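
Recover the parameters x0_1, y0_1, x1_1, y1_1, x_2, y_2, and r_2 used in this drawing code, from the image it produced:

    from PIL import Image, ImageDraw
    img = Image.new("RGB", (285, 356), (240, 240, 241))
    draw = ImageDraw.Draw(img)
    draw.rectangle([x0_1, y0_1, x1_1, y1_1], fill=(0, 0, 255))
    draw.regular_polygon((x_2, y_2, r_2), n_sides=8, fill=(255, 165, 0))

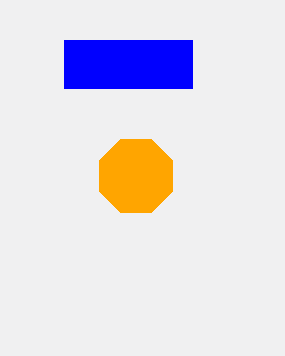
x0_1 = 64; y0_1 = 40; x1_1 = 192; y1_1 = 88; x_2 = 136; y_2 = 176; r_2 = 40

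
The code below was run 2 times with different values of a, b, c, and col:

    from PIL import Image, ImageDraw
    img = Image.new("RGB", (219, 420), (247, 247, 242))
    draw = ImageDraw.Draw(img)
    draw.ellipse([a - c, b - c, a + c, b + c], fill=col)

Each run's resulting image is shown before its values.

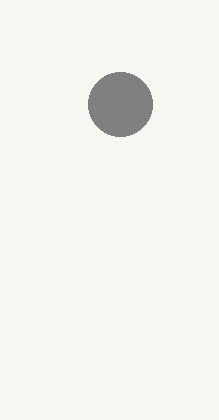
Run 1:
a = 120; b = 104; c = 32; col = 'gray'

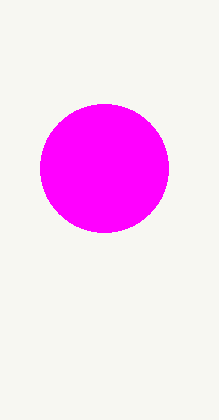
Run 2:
a = 104; b = 168; c = 64; col = 'magenta'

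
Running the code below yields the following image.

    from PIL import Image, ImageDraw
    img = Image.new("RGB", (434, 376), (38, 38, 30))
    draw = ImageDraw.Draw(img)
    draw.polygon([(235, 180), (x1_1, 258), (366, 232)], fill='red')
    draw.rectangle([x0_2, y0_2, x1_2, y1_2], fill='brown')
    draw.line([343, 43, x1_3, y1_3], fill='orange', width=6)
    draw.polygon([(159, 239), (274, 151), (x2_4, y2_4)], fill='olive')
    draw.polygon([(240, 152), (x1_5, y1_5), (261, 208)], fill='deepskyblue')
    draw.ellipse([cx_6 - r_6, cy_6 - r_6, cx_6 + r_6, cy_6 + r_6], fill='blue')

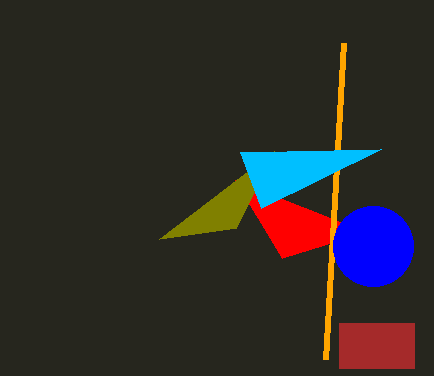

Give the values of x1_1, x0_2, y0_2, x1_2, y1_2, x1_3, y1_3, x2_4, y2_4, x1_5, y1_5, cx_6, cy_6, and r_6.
x1_1 = 282
x0_2 = 339
y0_2 = 323
x1_2 = 414
y1_2 = 368
x1_3 = 325
y1_3 = 359
x2_4 = 236
y2_4 = 228
x1_5 = 381
y1_5 = 149
cx_6 = 373
cy_6 = 246
r_6 = 40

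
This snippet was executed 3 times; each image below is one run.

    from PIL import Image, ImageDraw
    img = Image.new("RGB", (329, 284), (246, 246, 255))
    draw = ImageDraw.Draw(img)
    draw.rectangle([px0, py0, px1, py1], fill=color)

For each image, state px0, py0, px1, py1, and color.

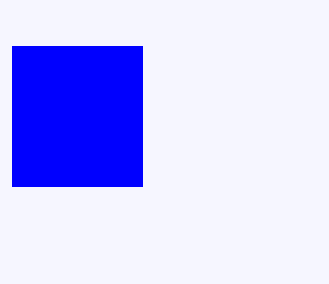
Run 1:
px0 = 12
py0 = 46
px1 = 142
py1 = 186
color = 'blue'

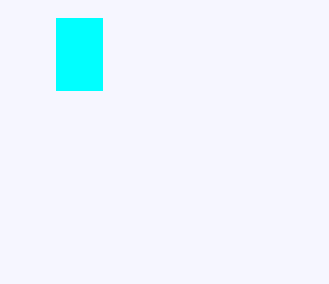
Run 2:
px0 = 56, py0 = 18, px1 = 102, py1 = 90, color = 'cyan'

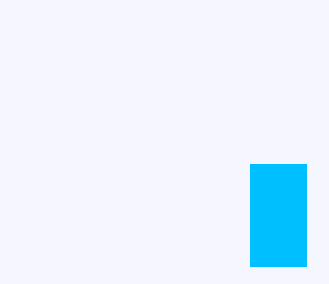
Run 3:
px0 = 250, py0 = 164, px1 = 306, py1 = 266, color = 'deepskyblue'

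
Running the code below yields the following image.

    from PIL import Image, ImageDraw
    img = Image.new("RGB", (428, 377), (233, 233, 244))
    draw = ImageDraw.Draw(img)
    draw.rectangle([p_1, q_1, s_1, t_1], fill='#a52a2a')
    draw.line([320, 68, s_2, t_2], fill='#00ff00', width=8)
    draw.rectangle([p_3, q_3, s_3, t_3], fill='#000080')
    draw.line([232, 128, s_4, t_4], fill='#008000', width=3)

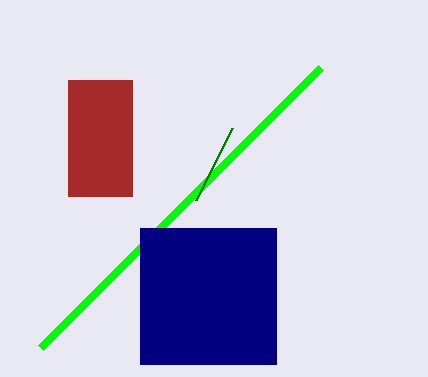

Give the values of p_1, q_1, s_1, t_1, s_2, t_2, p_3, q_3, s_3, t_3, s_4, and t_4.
p_1 = 68; q_1 = 80; s_1 = 132; t_1 = 196; s_2 = 40; t_2 = 348; p_3 = 140; q_3 = 228; s_3 = 276; t_3 = 364; s_4 = 196; t_4 = 200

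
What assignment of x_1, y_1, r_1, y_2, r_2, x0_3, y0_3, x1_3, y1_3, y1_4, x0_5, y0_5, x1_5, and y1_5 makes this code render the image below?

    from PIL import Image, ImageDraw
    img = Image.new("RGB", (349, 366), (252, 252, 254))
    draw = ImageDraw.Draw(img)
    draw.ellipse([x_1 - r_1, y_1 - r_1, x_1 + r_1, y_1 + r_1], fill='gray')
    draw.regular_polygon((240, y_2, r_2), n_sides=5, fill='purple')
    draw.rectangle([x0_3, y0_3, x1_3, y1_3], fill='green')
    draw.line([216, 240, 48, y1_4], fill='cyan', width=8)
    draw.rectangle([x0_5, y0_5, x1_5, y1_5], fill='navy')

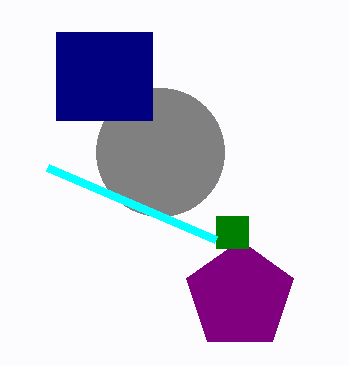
x_1 = 160; y_1 = 152; r_1 = 64; y_2 = 296; r_2 = 56; x0_3 = 216; y0_3 = 216; x1_3 = 248; y1_3 = 248; y1_4 = 168; x0_5 = 56; y0_5 = 32; x1_5 = 152; y1_5 = 120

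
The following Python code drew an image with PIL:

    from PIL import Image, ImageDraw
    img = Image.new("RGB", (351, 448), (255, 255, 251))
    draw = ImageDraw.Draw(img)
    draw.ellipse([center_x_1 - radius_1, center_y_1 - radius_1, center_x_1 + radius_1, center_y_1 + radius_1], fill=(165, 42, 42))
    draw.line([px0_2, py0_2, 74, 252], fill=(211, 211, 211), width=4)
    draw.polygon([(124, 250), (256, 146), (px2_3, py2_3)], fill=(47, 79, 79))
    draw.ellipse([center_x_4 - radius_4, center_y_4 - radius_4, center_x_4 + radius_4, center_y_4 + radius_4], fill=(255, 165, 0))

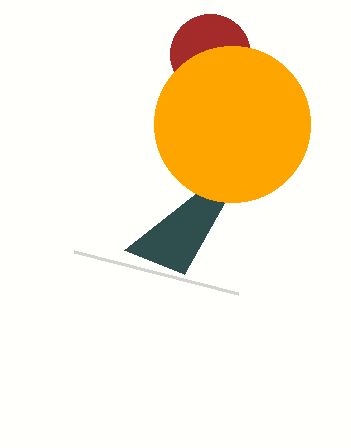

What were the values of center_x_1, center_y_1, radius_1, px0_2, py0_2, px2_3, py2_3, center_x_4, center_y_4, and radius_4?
center_x_1 = 210
center_y_1 = 54
radius_1 = 40
px0_2 = 238
py0_2 = 294
px2_3 = 184
py2_3 = 274
center_x_4 = 232
center_y_4 = 124
radius_4 = 78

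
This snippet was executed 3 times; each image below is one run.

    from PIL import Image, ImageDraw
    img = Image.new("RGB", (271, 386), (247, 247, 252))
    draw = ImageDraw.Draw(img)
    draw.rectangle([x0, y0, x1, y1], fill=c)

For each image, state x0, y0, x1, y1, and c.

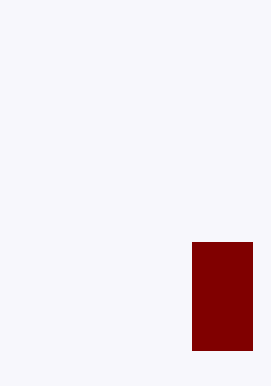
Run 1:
x0 = 192, y0 = 242, x1 = 252, y1 = 350, c = 'maroon'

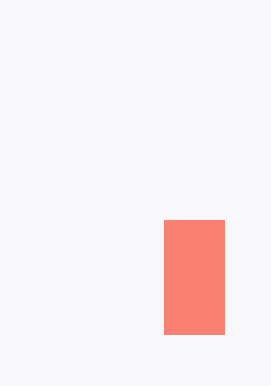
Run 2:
x0 = 164, y0 = 220, x1 = 224, y1 = 334, c = 'salmon'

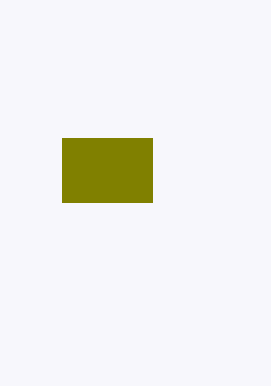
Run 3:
x0 = 62, y0 = 138, x1 = 152, y1 = 202, c = 'olive'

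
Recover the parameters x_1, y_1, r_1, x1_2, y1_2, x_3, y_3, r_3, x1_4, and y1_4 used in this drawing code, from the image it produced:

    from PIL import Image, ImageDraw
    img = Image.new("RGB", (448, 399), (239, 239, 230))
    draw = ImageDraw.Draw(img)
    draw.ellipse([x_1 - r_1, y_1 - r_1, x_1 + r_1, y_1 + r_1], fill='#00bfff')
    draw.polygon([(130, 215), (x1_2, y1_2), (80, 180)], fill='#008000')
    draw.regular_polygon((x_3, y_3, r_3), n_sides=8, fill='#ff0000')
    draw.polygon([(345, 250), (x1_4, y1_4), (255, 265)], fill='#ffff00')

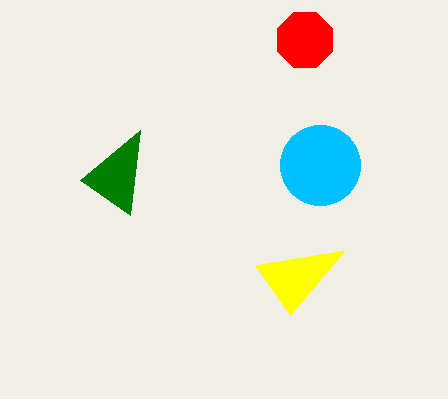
x_1 = 320
y_1 = 165
r_1 = 40
x1_2 = 140
y1_2 = 130
x_3 = 305
y_3 = 40
r_3 = 30
x1_4 = 290
y1_4 = 315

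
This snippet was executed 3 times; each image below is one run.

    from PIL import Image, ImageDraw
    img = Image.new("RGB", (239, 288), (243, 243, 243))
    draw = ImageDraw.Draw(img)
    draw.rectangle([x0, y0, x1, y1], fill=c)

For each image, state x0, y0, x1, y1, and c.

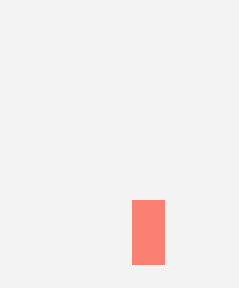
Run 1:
x0 = 132; y0 = 200; x1 = 164; y1 = 264; c = 'salmon'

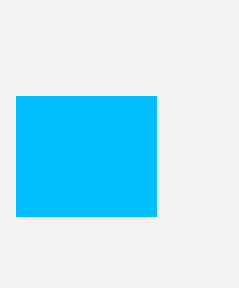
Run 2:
x0 = 16, y0 = 96, x1 = 156, y1 = 216, c = 'deepskyblue'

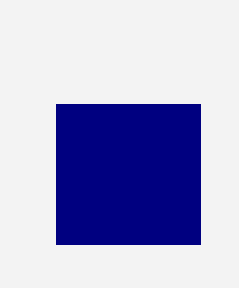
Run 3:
x0 = 56, y0 = 104, x1 = 200, y1 = 244, c = 'navy'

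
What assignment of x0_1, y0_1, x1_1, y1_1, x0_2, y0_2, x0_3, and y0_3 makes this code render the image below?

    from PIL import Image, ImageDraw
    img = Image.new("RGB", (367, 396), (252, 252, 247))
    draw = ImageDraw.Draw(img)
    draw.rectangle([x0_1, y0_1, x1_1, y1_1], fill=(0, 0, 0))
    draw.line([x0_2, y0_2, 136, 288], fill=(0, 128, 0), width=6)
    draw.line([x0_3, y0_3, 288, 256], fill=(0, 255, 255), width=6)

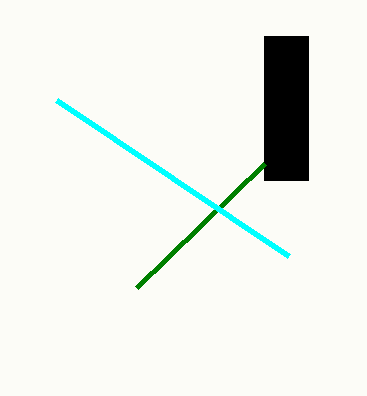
x0_1 = 264; y0_1 = 36; x1_1 = 308; y1_1 = 180; x0_2 = 264; y0_2 = 164; x0_3 = 56; y0_3 = 100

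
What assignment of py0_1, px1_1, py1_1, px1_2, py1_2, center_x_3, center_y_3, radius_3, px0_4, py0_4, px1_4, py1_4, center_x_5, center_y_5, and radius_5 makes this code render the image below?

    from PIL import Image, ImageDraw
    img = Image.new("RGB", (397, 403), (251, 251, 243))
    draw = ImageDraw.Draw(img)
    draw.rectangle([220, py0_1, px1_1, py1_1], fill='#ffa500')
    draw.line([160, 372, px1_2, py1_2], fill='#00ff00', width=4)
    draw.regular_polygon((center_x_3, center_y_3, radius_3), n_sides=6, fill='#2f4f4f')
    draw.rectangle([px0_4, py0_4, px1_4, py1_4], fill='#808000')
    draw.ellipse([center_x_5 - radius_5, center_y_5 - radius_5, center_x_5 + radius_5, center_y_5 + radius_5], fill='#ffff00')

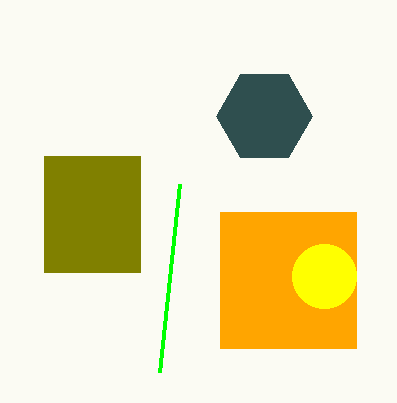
py0_1 = 212, px1_1 = 356, py1_1 = 348, px1_2 = 180, py1_2 = 184, center_x_3 = 264, center_y_3 = 116, radius_3 = 48, px0_4 = 44, py0_4 = 156, px1_4 = 140, py1_4 = 272, center_x_5 = 324, center_y_5 = 276, radius_5 = 32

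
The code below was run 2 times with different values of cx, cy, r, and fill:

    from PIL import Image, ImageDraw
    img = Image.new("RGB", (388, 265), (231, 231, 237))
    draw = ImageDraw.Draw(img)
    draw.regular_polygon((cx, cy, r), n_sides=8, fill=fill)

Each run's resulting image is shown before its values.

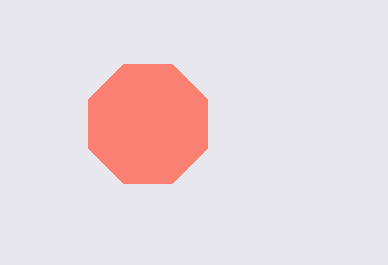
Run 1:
cx = 148, cy = 124, r = 64, fill = 'salmon'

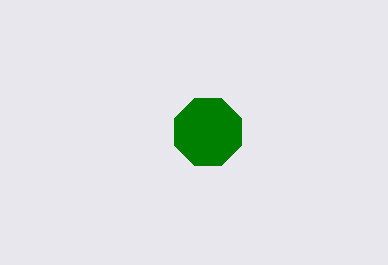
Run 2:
cx = 208, cy = 132, r = 36, fill = 'green'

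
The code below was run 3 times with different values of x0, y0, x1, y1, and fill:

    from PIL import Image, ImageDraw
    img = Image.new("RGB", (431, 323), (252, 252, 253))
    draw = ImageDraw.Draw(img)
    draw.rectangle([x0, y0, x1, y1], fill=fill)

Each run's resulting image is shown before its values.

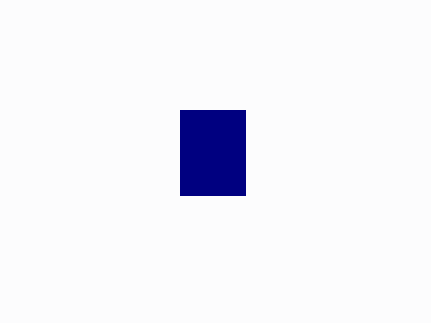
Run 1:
x0 = 180
y0 = 110
x1 = 245
y1 = 195
fill = 'navy'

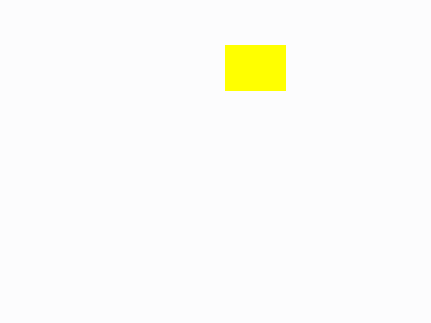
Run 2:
x0 = 225, y0 = 45, x1 = 285, y1 = 90, fill = 'yellow'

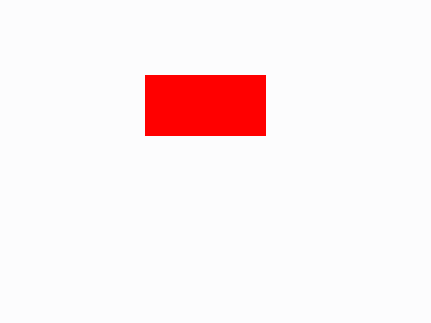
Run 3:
x0 = 145; y0 = 75; x1 = 265; y1 = 135; fill = 'red'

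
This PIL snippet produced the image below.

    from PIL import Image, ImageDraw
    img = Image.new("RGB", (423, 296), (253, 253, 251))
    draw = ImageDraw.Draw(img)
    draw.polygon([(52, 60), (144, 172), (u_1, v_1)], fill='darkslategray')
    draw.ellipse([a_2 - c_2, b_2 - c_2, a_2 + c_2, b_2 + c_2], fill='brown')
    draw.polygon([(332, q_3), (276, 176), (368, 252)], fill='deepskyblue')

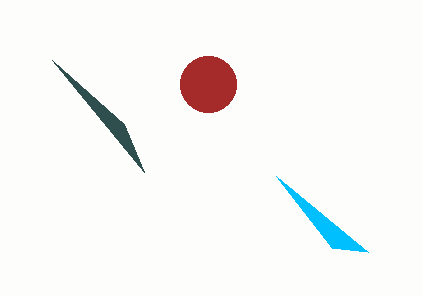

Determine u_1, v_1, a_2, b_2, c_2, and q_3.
u_1 = 124
v_1 = 124
a_2 = 208
b_2 = 84
c_2 = 28
q_3 = 248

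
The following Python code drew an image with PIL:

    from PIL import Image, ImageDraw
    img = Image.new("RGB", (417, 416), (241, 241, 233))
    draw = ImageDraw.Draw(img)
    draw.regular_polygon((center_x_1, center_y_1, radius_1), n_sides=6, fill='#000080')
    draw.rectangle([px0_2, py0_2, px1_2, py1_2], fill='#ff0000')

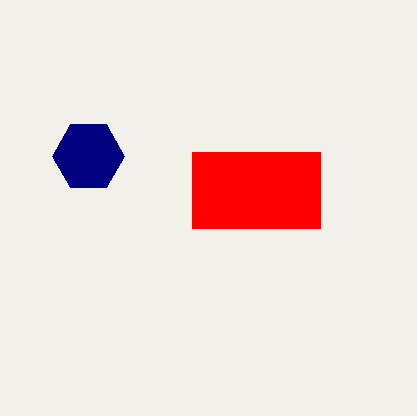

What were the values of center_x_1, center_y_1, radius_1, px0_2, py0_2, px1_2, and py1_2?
center_x_1 = 88, center_y_1 = 156, radius_1 = 36, px0_2 = 192, py0_2 = 152, px1_2 = 320, py1_2 = 228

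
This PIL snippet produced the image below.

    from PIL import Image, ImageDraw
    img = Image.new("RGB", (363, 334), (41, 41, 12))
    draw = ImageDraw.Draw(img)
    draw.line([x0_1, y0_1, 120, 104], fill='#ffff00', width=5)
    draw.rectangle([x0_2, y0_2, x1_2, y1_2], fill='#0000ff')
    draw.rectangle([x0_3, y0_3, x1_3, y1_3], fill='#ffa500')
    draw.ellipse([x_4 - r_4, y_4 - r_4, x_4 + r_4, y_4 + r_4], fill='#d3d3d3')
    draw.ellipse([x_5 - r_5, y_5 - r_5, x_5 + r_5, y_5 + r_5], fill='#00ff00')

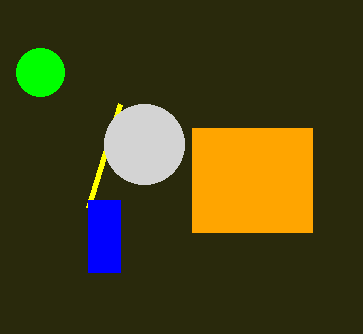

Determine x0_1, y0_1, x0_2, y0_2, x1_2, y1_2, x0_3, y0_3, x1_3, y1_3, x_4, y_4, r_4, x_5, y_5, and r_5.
x0_1 = 88; y0_1 = 208; x0_2 = 88; y0_2 = 200; x1_2 = 120; y1_2 = 272; x0_3 = 192; y0_3 = 128; x1_3 = 312; y1_3 = 232; x_4 = 144; y_4 = 144; r_4 = 40; x_5 = 40; y_5 = 72; r_5 = 24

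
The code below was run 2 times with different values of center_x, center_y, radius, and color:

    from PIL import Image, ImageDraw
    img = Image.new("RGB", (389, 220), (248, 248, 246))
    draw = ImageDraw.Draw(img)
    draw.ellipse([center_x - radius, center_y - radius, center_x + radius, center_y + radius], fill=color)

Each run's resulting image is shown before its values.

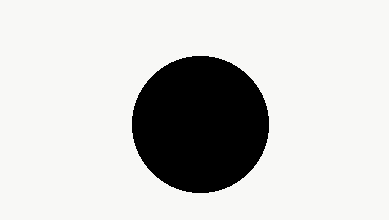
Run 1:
center_x = 200; center_y = 124; radius = 68; color = 'black'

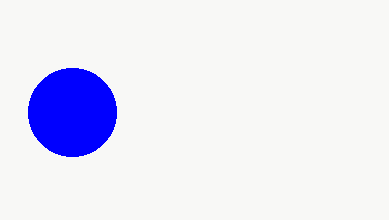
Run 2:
center_x = 72
center_y = 112
radius = 44
color = 'blue'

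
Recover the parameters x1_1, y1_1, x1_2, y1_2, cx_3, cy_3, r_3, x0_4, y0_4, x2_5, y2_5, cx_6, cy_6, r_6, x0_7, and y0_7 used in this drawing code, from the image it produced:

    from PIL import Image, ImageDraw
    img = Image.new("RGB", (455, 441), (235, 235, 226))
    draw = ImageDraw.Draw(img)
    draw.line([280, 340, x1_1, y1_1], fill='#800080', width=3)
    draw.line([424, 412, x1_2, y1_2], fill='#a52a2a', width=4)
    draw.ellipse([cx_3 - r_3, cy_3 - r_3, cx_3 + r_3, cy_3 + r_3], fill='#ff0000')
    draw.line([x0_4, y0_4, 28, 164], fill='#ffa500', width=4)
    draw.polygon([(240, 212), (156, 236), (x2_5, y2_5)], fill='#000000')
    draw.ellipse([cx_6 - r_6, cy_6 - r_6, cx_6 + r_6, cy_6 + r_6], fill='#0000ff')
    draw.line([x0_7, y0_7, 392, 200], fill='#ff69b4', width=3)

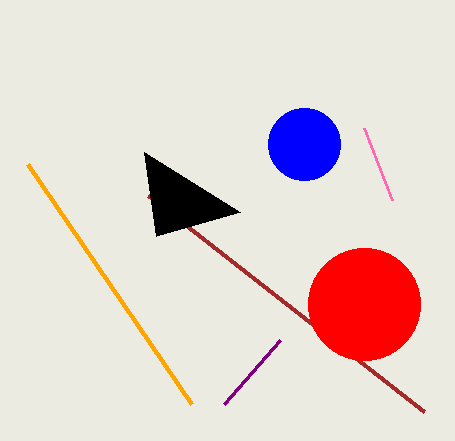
x1_1 = 224, y1_1 = 404, x1_2 = 148, y1_2 = 196, cx_3 = 364, cy_3 = 304, r_3 = 56, x0_4 = 192, y0_4 = 404, x2_5 = 144, y2_5 = 152, cx_6 = 304, cy_6 = 144, r_6 = 36, x0_7 = 364, y0_7 = 128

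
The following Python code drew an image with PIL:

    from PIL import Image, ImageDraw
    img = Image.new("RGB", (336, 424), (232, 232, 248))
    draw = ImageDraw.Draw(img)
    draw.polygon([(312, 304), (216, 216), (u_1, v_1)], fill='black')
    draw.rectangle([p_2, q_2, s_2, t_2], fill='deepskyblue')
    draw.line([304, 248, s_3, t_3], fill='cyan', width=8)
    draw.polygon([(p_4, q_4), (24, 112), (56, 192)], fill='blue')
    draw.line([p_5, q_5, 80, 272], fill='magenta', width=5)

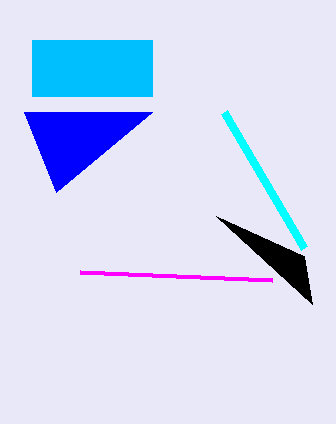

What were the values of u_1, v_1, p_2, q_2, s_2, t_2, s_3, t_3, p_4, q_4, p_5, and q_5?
u_1 = 304
v_1 = 256
p_2 = 32
q_2 = 40
s_2 = 152
t_2 = 96
s_3 = 224
t_3 = 112
p_4 = 152
q_4 = 112
p_5 = 272
q_5 = 280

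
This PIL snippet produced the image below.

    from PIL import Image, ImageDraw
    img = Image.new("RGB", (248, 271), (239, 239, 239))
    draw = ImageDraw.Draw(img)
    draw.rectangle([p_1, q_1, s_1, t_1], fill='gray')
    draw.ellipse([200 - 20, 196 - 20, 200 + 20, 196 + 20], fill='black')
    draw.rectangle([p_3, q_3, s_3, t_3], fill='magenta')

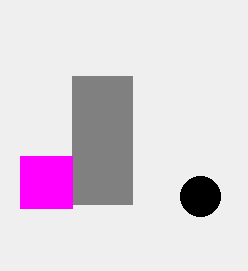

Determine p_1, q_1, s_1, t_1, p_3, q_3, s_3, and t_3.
p_1 = 72
q_1 = 76
s_1 = 132
t_1 = 204
p_3 = 20
q_3 = 156
s_3 = 72
t_3 = 208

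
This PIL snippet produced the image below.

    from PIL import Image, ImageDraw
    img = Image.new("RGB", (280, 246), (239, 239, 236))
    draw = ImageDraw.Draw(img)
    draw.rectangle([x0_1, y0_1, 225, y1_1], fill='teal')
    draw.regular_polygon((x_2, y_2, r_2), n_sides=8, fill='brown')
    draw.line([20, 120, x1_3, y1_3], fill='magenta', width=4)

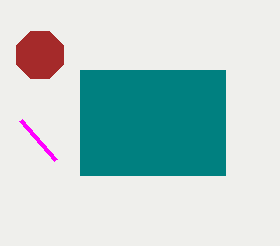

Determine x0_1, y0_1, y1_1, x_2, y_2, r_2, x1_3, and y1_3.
x0_1 = 80; y0_1 = 70; y1_1 = 175; x_2 = 40; y_2 = 55; r_2 = 25; x1_3 = 55; y1_3 = 160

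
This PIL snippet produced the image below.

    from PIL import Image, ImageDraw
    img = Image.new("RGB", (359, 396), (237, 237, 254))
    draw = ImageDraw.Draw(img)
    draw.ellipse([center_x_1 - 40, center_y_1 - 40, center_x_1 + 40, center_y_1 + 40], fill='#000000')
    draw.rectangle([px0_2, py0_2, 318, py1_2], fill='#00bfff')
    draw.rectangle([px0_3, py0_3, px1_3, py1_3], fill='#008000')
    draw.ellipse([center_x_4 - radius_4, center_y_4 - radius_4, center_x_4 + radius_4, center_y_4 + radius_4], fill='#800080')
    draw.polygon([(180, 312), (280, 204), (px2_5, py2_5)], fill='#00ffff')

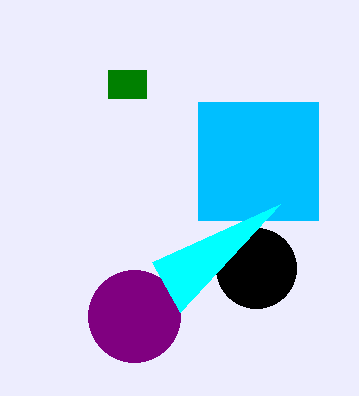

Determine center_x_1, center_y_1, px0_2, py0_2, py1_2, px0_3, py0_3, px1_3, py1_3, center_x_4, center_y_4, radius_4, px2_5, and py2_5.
center_x_1 = 256; center_y_1 = 268; px0_2 = 198; py0_2 = 102; py1_2 = 220; px0_3 = 108; py0_3 = 70; px1_3 = 146; py1_3 = 98; center_x_4 = 134; center_y_4 = 316; radius_4 = 46; px2_5 = 152; py2_5 = 262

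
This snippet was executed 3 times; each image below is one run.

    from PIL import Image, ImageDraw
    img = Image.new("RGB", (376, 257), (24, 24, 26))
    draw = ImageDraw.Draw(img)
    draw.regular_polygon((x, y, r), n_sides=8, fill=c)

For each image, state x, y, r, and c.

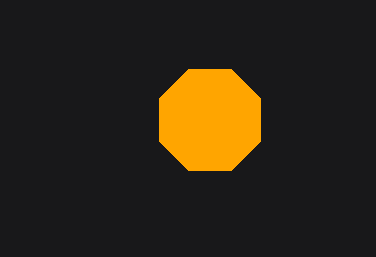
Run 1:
x = 210; y = 120; r = 55; c = 'orange'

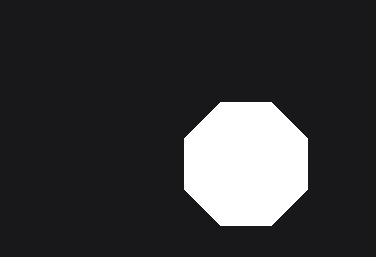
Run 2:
x = 246, y = 164, r = 67, c = 'white'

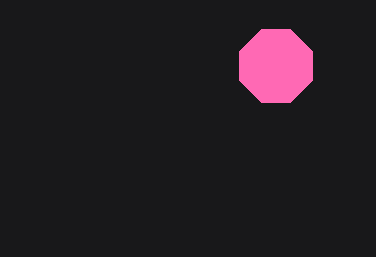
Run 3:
x = 276
y = 66
r = 39
c = 'hotpink'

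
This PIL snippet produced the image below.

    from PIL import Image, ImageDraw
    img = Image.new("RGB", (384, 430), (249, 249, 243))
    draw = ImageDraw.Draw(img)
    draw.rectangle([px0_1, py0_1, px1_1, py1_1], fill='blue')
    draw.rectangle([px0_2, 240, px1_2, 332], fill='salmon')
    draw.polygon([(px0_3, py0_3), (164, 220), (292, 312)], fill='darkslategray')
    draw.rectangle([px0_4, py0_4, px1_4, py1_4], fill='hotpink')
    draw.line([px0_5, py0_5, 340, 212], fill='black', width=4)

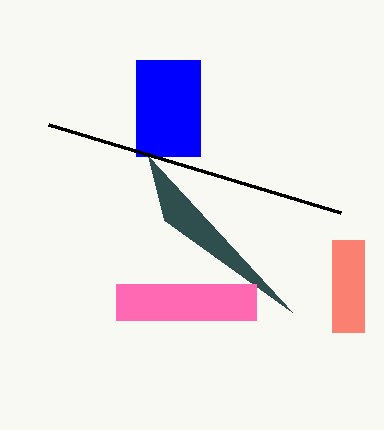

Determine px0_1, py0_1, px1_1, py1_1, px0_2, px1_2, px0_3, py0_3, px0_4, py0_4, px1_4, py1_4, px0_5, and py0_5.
px0_1 = 136
py0_1 = 60
px1_1 = 200
py1_1 = 156
px0_2 = 332
px1_2 = 364
px0_3 = 148
py0_3 = 156
px0_4 = 116
py0_4 = 284
px1_4 = 256
py1_4 = 320
px0_5 = 48
py0_5 = 124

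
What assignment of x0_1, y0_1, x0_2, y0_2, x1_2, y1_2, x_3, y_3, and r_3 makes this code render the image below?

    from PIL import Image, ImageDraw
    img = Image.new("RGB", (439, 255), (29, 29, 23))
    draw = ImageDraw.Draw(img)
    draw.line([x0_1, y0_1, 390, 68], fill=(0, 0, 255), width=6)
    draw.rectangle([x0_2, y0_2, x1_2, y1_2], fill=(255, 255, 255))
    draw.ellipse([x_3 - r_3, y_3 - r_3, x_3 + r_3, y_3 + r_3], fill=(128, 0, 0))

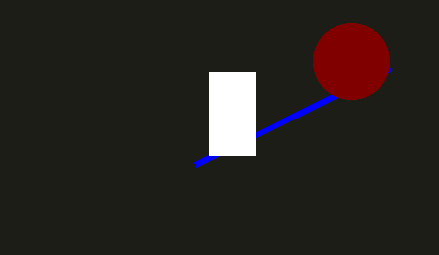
x0_1 = 195
y0_1 = 164
x0_2 = 209
y0_2 = 72
x1_2 = 255
y1_2 = 155
x_3 = 351
y_3 = 61
r_3 = 38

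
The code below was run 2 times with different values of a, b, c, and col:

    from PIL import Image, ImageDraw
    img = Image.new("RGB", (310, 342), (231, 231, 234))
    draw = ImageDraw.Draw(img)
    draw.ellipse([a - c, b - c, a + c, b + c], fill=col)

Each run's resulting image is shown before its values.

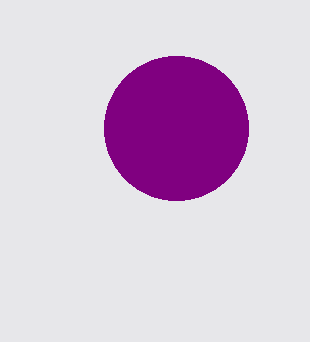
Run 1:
a = 176; b = 128; c = 72; col = 'purple'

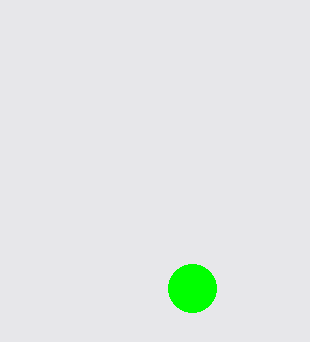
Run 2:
a = 192, b = 288, c = 24, col = 'lime'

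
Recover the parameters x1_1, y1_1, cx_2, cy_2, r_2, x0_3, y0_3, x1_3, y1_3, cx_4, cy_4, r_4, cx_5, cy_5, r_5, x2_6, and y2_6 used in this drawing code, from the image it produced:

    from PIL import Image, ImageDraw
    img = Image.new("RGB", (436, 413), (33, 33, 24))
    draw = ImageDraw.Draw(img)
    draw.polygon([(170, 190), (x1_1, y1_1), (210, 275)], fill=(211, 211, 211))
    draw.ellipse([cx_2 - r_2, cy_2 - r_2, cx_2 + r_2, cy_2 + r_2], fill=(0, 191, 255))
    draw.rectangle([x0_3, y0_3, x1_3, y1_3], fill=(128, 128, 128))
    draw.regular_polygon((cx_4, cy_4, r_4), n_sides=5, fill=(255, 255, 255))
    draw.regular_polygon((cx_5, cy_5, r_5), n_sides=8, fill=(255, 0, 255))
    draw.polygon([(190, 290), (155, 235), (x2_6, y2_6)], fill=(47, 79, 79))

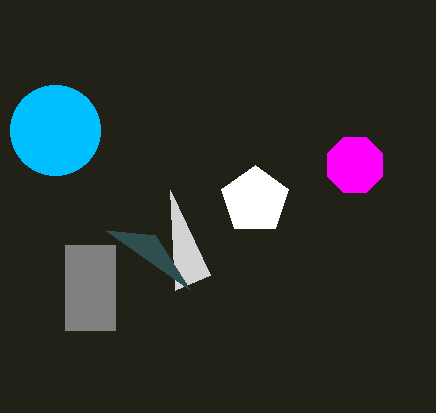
x1_1 = 175
y1_1 = 290
cx_2 = 55
cy_2 = 130
r_2 = 45
x0_3 = 65
y0_3 = 245
x1_3 = 115
y1_3 = 330
cx_4 = 255
cy_4 = 200
r_4 = 35
cx_5 = 355
cy_5 = 165
r_5 = 30
x2_6 = 105
y2_6 = 230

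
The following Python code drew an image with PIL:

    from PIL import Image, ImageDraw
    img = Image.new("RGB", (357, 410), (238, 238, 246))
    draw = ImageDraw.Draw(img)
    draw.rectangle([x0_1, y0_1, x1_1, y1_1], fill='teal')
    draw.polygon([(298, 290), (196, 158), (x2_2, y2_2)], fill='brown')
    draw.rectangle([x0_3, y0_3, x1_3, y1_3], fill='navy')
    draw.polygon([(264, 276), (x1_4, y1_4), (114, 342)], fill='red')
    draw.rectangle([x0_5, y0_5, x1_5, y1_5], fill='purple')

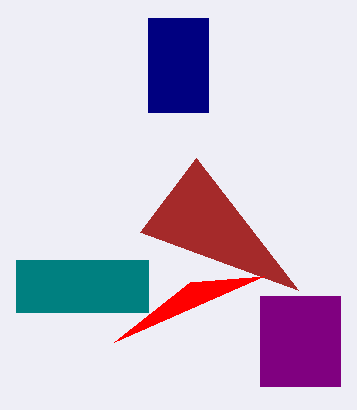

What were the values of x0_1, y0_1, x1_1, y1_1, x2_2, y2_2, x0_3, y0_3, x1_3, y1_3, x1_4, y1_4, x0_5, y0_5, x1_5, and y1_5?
x0_1 = 16
y0_1 = 260
x1_1 = 148
y1_1 = 312
x2_2 = 140
y2_2 = 232
x0_3 = 148
y0_3 = 18
x1_3 = 208
y1_3 = 112
x1_4 = 190
y1_4 = 282
x0_5 = 260
y0_5 = 296
x1_5 = 340
y1_5 = 386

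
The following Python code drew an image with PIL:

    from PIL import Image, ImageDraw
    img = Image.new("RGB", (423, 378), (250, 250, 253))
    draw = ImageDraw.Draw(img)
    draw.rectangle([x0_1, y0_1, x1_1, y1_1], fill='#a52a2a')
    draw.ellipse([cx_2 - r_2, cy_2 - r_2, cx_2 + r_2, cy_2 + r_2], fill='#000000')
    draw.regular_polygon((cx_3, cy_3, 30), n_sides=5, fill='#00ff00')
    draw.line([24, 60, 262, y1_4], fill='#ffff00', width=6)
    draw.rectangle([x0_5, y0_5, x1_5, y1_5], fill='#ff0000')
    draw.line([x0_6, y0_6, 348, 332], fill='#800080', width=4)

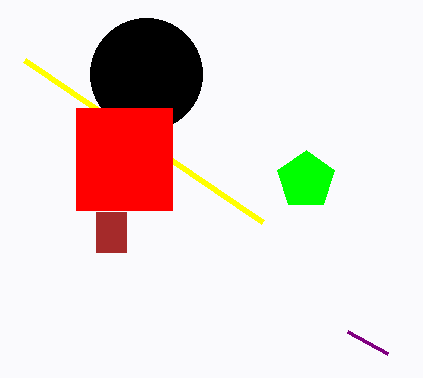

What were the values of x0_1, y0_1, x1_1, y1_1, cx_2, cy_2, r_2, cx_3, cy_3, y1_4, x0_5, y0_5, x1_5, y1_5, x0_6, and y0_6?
x0_1 = 96
y0_1 = 212
x1_1 = 126
y1_1 = 252
cx_2 = 146
cy_2 = 74
r_2 = 56
cx_3 = 306
cy_3 = 180
y1_4 = 222
x0_5 = 76
y0_5 = 108
x1_5 = 172
y1_5 = 210
x0_6 = 388
y0_6 = 354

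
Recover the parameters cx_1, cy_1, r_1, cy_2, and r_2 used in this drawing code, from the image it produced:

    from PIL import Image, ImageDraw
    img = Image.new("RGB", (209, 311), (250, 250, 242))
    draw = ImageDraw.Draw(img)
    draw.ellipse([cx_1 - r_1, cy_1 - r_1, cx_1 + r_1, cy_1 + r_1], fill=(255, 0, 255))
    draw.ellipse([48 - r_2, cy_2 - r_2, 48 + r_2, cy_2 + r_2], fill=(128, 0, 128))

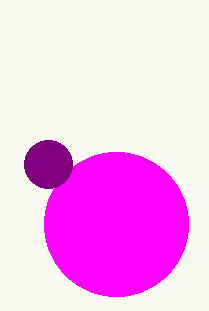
cx_1 = 116
cy_1 = 224
r_1 = 72
cy_2 = 164
r_2 = 24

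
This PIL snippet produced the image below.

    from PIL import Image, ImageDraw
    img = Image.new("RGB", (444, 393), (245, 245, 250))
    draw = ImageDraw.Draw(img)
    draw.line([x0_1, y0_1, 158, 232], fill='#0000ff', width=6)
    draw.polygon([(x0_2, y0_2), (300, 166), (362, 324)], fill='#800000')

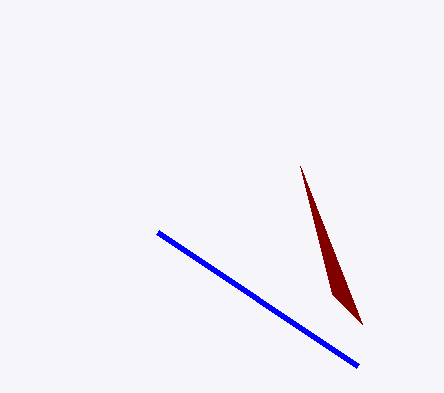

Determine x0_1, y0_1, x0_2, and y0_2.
x0_1 = 358; y0_1 = 366; x0_2 = 332; y0_2 = 294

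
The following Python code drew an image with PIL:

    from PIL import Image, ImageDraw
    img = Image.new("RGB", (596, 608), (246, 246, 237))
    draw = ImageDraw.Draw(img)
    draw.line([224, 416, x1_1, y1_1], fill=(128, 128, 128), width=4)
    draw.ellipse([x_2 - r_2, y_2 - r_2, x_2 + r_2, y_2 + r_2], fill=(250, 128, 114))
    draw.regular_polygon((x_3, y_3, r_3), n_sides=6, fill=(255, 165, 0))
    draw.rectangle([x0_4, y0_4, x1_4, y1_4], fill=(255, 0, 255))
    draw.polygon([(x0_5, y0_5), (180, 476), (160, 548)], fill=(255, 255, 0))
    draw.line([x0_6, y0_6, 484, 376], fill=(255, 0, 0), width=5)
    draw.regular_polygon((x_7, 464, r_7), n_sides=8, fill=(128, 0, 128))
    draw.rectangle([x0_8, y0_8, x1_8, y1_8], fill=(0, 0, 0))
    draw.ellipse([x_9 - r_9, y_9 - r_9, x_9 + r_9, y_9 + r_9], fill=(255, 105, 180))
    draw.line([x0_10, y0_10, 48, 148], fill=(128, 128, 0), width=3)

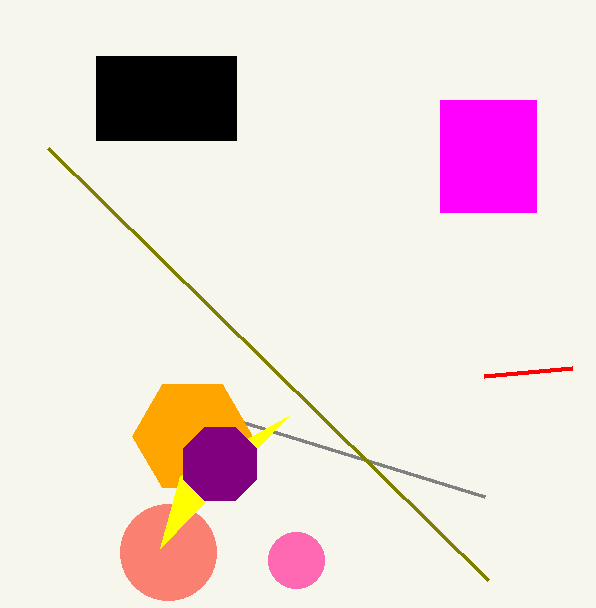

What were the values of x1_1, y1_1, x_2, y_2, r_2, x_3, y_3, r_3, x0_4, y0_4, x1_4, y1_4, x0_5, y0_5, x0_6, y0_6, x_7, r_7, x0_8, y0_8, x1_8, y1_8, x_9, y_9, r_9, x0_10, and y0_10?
x1_1 = 484
y1_1 = 496
x_2 = 168
y_2 = 552
r_2 = 48
x_3 = 192
y_3 = 436
r_3 = 60
x0_4 = 440
y0_4 = 100
x1_4 = 536
y1_4 = 212
x0_5 = 288
y0_5 = 416
x0_6 = 572
y0_6 = 368
x_7 = 220
r_7 = 40
x0_8 = 96
y0_8 = 56
x1_8 = 236
y1_8 = 140
x_9 = 296
y_9 = 560
r_9 = 28
x0_10 = 488
y0_10 = 580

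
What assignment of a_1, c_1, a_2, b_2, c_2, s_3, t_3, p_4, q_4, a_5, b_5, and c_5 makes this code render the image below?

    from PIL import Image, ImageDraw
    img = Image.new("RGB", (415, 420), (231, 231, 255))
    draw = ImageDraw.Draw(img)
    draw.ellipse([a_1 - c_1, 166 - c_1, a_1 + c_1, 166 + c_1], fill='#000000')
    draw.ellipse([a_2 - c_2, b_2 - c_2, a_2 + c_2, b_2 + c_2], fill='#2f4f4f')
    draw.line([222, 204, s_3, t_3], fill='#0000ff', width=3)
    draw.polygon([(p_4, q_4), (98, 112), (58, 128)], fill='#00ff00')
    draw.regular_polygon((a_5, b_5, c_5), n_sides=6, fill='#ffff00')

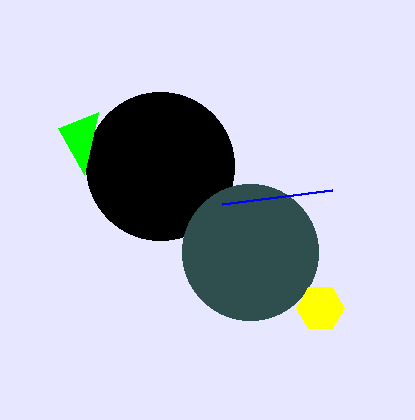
a_1 = 160; c_1 = 74; a_2 = 250; b_2 = 252; c_2 = 68; s_3 = 332; t_3 = 190; p_4 = 84; q_4 = 174; a_5 = 320; b_5 = 308; c_5 = 24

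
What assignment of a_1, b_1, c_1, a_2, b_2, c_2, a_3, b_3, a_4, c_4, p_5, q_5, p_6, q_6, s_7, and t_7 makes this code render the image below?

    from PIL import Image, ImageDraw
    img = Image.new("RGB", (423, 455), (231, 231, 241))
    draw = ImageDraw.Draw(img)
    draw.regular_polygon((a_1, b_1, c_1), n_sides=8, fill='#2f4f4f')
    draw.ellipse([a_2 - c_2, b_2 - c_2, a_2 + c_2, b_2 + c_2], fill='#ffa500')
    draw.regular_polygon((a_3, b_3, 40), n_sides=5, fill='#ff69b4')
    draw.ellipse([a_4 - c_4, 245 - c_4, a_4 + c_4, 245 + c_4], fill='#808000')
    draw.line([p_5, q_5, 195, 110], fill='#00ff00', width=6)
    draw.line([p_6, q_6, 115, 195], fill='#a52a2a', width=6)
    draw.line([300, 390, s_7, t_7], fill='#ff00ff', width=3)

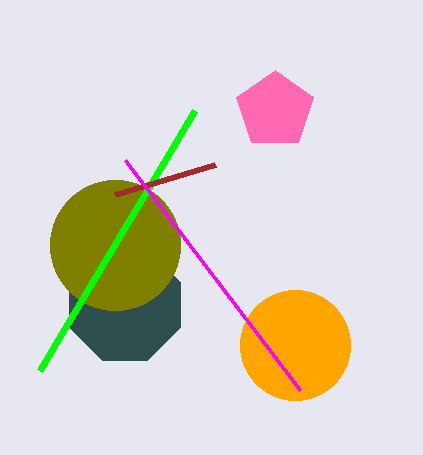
a_1 = 125; b_1 = 305; c_1 = 60; a_2 = 295; b_2 = 345; c_2 = 55; a_3 = 275; b_3 = 110; a_4 = 115; c_4 = 65; p_5 = 40; q_5 = 370; p_6 = 215; q_6 = 165; s_7 = 125; t_7 = 160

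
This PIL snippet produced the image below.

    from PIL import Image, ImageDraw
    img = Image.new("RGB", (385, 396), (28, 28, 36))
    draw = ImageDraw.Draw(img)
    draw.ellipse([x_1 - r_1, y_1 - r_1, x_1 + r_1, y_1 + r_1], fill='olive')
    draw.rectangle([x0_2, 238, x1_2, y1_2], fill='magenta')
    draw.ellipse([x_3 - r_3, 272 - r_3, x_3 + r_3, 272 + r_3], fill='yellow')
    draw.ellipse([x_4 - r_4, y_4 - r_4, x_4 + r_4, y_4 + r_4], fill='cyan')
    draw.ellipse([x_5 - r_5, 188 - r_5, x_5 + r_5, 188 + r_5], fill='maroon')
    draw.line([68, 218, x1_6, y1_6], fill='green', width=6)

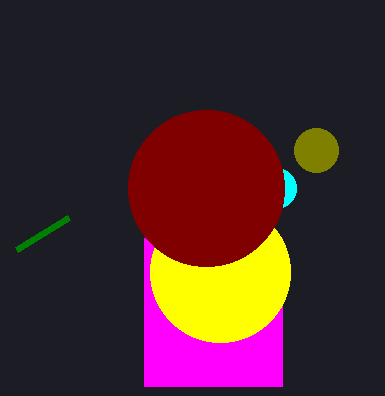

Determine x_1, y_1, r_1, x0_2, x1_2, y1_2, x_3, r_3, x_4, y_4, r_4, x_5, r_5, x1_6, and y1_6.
x_1 = 316, y_1 = 150, r_1 = 22, x0_2 = 144, x1_2 = 282, y1_2 = 386, x_3 = 220, r_3 = 70, x_4 = 276, y_4 = 188, r_4 = 20, x_5 = 206, r_5 = 78, x1_6 = 16, y1_6 = 250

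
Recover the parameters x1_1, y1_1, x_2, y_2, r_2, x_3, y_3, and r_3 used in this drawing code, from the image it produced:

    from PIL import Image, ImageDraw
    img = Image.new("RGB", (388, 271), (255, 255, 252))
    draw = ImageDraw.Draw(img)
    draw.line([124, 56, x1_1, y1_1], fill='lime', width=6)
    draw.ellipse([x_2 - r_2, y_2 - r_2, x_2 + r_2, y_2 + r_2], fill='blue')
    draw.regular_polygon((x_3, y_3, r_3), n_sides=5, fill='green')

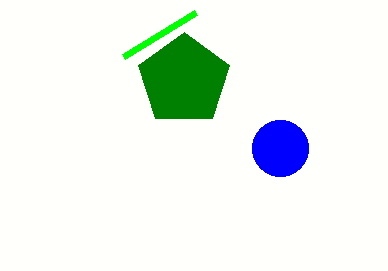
x1_1 = 196; y1_1 = 12; x_2 = 280; y_2 = 148; r_2 = 28; x_3 = 184; y_3 = 80; r_3 = 48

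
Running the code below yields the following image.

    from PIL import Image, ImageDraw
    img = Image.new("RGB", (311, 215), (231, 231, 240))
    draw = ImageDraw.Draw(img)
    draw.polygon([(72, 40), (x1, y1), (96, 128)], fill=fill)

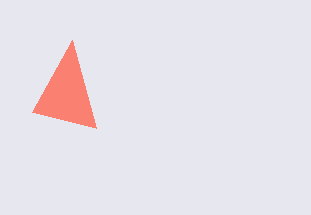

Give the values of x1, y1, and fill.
x1 = 32
y1 = 112
fill = 'salmon'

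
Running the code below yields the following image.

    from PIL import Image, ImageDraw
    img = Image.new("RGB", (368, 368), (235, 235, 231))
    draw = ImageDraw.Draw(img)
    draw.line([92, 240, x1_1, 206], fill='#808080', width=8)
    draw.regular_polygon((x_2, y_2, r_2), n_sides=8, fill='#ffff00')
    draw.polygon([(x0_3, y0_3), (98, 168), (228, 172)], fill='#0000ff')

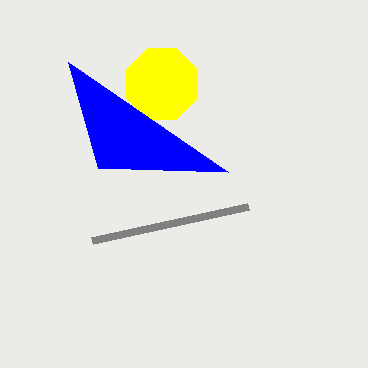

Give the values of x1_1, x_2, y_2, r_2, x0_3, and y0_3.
x1_1 = 248; x_2 = 162; y_2 = 84; r_2 = 38; x0_3 = 68; y0_3 = 62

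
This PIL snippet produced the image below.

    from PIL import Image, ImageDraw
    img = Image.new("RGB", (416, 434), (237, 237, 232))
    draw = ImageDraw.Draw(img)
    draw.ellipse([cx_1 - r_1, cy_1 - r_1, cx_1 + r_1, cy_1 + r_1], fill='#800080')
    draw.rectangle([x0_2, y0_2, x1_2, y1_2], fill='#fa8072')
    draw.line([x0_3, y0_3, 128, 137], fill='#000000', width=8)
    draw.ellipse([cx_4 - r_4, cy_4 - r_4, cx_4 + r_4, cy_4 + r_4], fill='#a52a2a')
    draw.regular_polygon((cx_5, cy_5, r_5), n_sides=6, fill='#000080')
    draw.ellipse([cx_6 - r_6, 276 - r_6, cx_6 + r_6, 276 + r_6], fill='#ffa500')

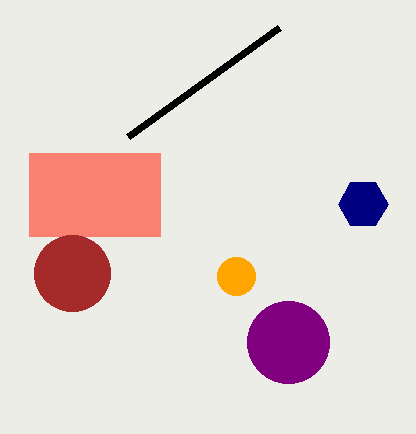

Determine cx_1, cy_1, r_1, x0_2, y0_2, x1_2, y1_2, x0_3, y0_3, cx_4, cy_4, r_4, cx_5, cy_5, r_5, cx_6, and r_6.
cx_1 = 288; cy_1 = 342; r_1 = 41; x0_2 = 29; y0_2 = 153; x1_2 = 160; y1_2 = 236; x0_3 = 279; y0_3 = 28; cx_4 = 72; cy_4 = 273; r_4 = 38; cx_5 = 363; cy_5 = 204; r_5 = 25; cx_6 = 236; r_6 = 19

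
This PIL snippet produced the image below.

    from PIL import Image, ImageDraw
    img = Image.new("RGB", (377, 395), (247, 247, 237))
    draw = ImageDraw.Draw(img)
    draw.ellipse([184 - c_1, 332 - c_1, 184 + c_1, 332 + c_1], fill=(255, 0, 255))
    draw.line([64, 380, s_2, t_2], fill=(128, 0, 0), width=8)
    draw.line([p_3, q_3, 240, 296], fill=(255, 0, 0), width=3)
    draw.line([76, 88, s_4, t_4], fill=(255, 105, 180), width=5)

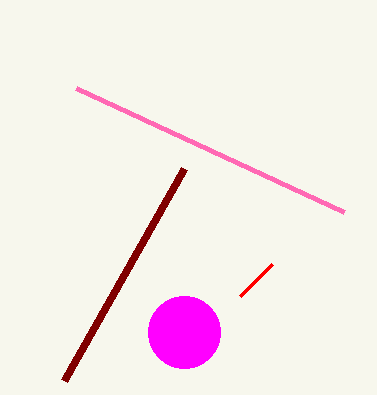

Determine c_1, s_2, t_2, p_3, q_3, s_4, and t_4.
c_1 = 36; s_2 = 184; t_2 = 168; p_3 = 272; q_3 = 264; s_4 = 344; t_4 = 212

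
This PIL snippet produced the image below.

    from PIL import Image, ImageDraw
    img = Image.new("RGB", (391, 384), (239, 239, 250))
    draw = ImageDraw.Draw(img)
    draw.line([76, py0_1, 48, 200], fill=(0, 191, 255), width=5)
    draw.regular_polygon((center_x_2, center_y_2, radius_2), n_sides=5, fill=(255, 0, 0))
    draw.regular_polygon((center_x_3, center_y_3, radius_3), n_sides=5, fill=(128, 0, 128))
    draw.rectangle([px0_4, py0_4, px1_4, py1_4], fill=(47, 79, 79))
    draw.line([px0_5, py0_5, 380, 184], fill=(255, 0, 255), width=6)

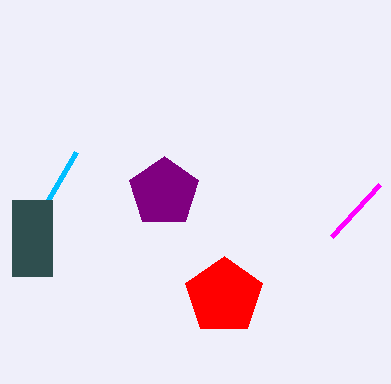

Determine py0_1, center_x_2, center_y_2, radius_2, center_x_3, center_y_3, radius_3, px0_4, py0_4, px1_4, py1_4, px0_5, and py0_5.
py0_1 = 152, center_x_2 = 224, center_y_2 = 296, radius_2 = 40, center_x_3 = 164, center_y_3 = 192, radius_3 = 36, px0_4 = 12, py0_4 = 200, px1_4 = 52, py1_4 = 276, px0_5 = 332, py0_5 = 236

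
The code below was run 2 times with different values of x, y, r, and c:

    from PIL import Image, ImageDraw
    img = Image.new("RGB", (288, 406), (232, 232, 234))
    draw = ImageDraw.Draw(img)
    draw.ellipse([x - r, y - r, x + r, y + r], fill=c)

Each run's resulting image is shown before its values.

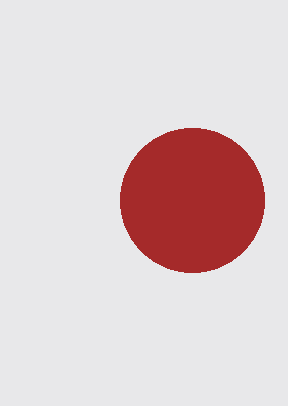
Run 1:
x = 192, y = 200, r = 72, c = 'brown'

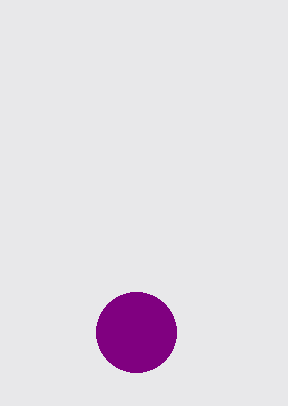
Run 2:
x = 136
y = 332
r = 40
c = 'purple'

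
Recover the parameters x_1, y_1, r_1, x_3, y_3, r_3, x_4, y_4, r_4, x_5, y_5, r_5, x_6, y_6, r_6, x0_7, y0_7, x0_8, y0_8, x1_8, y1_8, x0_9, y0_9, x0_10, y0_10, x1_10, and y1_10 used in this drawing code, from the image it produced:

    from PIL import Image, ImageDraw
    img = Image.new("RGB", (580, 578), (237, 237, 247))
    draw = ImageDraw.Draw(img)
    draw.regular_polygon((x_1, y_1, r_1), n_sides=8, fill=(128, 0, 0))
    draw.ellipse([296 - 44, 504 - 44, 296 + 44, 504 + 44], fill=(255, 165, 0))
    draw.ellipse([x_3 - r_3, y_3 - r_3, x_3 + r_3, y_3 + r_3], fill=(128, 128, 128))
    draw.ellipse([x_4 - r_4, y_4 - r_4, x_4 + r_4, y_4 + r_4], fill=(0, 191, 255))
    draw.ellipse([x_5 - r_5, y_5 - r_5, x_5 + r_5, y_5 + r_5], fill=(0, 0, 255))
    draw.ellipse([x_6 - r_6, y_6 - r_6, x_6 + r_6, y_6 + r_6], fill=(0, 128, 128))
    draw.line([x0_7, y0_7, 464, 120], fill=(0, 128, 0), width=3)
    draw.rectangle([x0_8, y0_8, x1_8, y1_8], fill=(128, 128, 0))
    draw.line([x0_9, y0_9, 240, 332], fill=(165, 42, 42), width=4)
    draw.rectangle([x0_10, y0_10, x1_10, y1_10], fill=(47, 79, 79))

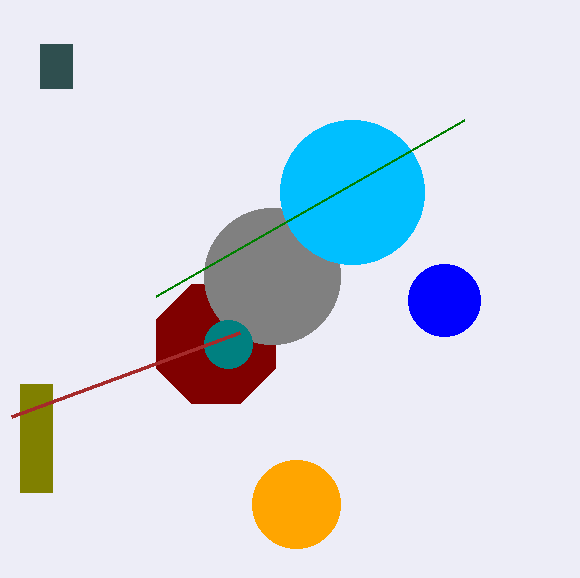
x_1 = 216
y_1 = 344
r_1 = 64
x_3 = 272
y_3 = 276
r_3 = 68
x_4 = 352
y_4 = 192
r_4 = 72
x_5 = 444
y_5 = 300
r_5 = 36
x_6 = 228
y_6 = 344
r_6 = 24
x0_7 = 156
y0_7 = 296
x0_8 = 20
y0_8 = 384
x1_8 = 52
y1_8 = 492
x0_9 = 12
y0_9 = 416
x0_10 = 40
y0_10 = 44
x1_10 = 72
y1_10 = 88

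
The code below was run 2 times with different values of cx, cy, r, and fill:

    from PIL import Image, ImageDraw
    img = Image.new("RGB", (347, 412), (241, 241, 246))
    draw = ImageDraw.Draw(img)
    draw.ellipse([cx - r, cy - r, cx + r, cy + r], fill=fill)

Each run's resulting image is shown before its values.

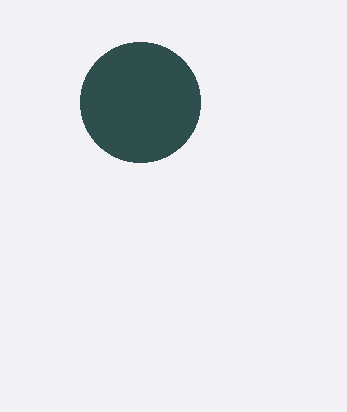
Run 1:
cx = 140; cy = 102; r = 60; fill = 'darkslategray'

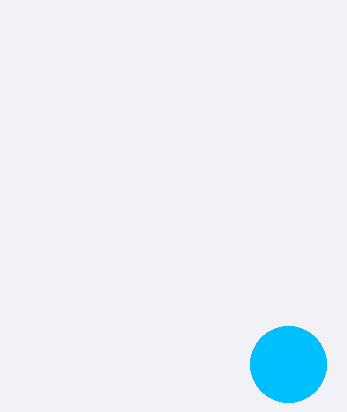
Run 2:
cx = 288, cy = 364, r = 38, fill = 'deepskyblue'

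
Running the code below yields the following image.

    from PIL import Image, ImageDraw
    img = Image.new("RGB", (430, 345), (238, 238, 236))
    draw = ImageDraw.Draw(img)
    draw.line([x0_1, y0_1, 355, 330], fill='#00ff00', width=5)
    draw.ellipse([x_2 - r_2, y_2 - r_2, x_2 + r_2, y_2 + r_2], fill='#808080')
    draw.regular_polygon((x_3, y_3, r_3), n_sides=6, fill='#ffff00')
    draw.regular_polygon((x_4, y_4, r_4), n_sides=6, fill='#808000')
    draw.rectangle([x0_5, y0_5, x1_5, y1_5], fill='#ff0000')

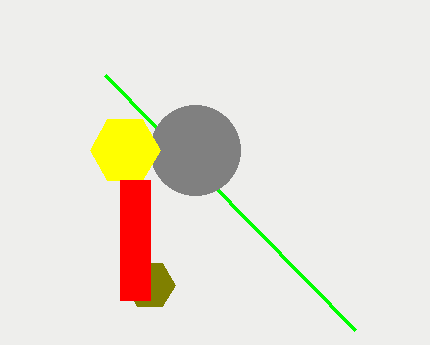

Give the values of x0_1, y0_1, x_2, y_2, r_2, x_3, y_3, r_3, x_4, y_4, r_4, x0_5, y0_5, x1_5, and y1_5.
x0_1 = 105, y0_1 = 75, x_2 = 195, y_2 = 150, r_2 = 45, x_3 = 125, y_3 = 150, r_3 = 35, x_4 = 150, y_4 = 285, r_4 = 25, x0_5 = 120, y0_5 = 180, x1_5 = 150, y1_5 = 300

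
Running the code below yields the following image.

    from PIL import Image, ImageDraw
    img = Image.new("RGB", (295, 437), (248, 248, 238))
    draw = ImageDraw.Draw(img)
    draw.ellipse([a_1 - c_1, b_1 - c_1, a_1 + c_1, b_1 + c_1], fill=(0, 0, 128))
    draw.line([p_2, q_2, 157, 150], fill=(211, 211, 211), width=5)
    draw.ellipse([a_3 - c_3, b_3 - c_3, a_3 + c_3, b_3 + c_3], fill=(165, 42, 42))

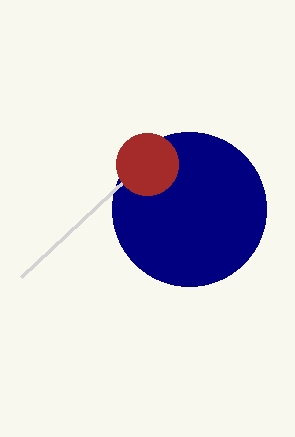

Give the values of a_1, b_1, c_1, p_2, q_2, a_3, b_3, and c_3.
a_1 = 189
b_1 = 209
c_1 = 77
p_2 = 21
q_2 = 277
a_3 = 147
b_3 = 164
c_3 = 31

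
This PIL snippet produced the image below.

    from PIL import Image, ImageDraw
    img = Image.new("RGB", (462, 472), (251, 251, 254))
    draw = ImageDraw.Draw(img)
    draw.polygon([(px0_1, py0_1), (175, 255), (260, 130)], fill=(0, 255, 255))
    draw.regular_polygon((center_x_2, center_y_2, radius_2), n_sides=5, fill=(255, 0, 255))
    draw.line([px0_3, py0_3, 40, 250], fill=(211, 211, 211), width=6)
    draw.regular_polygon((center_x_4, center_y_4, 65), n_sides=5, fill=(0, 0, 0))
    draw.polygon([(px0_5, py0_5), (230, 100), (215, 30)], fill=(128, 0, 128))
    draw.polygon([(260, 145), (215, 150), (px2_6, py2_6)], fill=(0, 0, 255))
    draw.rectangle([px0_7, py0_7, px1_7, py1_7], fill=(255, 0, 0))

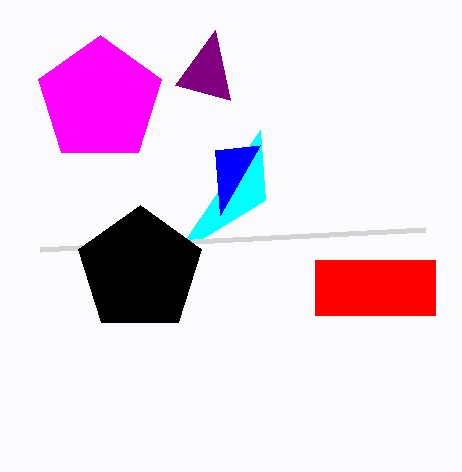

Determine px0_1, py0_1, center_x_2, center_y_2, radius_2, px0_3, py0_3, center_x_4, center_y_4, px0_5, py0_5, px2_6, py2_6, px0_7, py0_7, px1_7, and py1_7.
px0_1 = 265, py0_1 = 200, center_x_2 = 100, center_y_2 = 100, radius_2 = 65, px0_3 = 425, py0_3 = 230, center_x_4 = 140, center_y_4 = 270, px0_5 = 175, py0_5 = 85, px2_6 = 220, py2_6 = 215, px0_7 = 315, py0_7 = 260, px1_7 = 435, py1_7 = 315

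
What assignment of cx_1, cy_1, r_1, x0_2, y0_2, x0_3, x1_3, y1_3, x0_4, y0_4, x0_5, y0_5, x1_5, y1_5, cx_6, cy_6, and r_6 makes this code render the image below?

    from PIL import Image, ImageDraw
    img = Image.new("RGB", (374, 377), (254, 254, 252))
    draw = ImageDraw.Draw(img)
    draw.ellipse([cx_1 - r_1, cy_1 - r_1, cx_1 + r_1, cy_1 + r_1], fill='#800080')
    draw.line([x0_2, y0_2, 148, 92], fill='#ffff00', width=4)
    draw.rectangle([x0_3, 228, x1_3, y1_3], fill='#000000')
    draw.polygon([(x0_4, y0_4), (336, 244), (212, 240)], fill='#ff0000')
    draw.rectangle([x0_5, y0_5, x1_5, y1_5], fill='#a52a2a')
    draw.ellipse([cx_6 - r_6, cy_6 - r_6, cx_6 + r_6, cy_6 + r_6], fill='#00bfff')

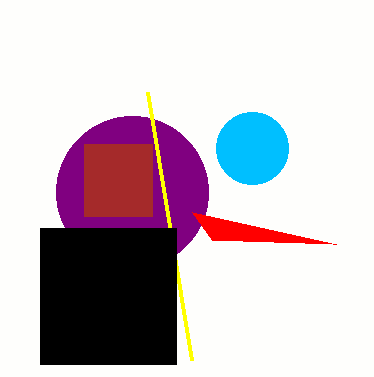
cx_1 = 132; cy_1 = 192; r_1 = 76; x0_2 = 192; y0_2 = 360; x0_3 = 40; x1_3 = 176; y1_3 = 364; x0_4 = 192; y0_4 = 212; x0_5 = 84; y0_5 = 144; x1_5 = 152; y1_5 = 216; cx_6 = 252; cy_6 = 148; r_6 = 36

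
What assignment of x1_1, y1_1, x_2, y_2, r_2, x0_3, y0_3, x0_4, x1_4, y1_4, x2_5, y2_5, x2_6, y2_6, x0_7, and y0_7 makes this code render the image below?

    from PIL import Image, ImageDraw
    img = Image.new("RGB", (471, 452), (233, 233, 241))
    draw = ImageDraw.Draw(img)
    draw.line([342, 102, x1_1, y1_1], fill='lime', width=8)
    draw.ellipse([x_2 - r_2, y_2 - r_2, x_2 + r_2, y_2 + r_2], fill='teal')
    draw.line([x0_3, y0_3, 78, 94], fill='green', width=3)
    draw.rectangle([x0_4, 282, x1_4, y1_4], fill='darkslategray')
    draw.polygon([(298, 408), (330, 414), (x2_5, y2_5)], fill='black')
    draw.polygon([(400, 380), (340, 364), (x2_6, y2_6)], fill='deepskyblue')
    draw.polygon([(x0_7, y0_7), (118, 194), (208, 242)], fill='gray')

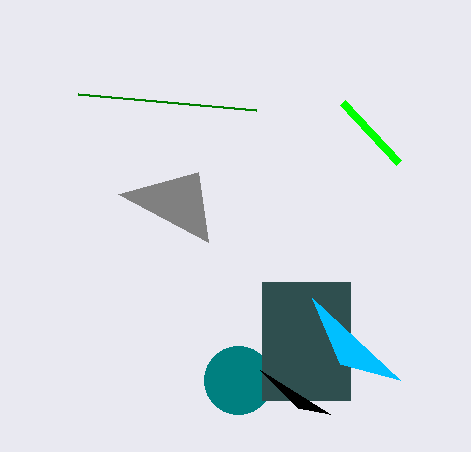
x1_1 = 398, y1_1 = 162, x_2 = 238, y_2 = 380, r_2 = 34, x0_3 = 256, y0_3 = 110, x0_4 = 262, x1_4 = 350, y1_4 = 400, x2_5 = 260, y2_5 = 370, x2_6 = 312, y2_6 = 298, x0_7 = 198, y0_7 = 172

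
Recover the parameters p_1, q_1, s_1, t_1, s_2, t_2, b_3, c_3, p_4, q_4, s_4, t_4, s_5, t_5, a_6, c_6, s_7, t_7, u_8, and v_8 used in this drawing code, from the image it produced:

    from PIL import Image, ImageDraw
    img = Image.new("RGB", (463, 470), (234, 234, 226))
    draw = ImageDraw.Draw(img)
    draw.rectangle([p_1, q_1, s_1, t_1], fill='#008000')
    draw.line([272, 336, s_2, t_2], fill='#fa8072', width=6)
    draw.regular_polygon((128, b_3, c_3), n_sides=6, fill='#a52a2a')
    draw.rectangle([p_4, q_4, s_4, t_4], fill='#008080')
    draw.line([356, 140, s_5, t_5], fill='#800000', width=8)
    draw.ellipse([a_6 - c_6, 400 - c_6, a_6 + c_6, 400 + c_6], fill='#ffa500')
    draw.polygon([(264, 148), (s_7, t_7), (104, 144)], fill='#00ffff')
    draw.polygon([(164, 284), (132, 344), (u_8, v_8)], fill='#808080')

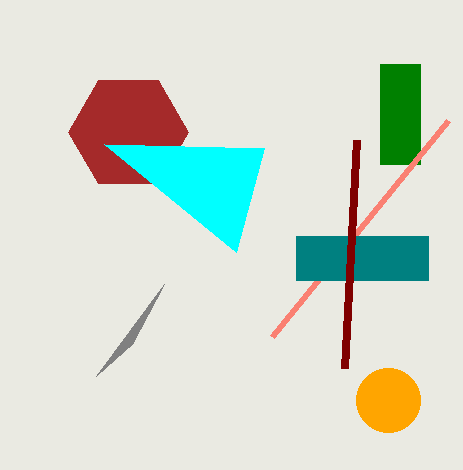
p_1 = 380
q_1 = 64
s_1 = 420
t_1 = 164
s_2 = 448
t_2 = 120
b_3 = 132
c_3 = 60
p_4 = 296
q_4 = 236
s_4 = 428
t_4 = 280
s_5 = 344
t_5 = 368
a_6 = 388
c_6 = 32
s_7 = 236
t_7 = 252
u_8 = 96
v_8 = 376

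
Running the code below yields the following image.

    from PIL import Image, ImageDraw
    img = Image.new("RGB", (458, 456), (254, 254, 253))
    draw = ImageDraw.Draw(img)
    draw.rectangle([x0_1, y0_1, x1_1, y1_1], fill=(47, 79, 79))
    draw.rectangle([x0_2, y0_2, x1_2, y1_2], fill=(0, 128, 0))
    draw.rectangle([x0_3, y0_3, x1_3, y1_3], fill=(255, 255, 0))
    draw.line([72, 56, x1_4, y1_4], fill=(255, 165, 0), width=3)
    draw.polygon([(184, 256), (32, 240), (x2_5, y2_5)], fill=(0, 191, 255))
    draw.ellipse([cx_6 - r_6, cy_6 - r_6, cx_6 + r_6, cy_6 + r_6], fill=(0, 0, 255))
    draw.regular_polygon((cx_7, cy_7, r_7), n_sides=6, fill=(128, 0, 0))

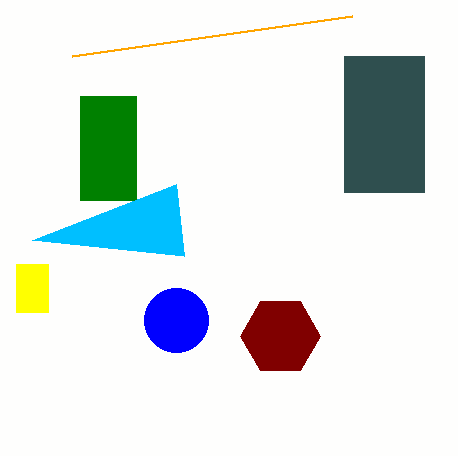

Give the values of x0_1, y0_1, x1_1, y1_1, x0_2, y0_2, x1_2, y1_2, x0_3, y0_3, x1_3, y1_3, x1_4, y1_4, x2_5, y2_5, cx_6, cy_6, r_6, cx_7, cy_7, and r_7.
x0_1 = 344
y0_1 = 56
x1_1 = 424
y1_1 = 192
x0_2 = 80
y0_2 = 96
x1_2 = 136
y1_2 = 200
x0_3 = 16
y0_3 = 264
x1_3 = 48
y1_3 = 312
x1_4 = 352
y1_4 = 16
x2_5 = 176
y2_5 = 184
cx_6 = 176
cy_6 = 320
r_6 = 32
cx_7 = 280
cy_7 = 336
r_7 = 40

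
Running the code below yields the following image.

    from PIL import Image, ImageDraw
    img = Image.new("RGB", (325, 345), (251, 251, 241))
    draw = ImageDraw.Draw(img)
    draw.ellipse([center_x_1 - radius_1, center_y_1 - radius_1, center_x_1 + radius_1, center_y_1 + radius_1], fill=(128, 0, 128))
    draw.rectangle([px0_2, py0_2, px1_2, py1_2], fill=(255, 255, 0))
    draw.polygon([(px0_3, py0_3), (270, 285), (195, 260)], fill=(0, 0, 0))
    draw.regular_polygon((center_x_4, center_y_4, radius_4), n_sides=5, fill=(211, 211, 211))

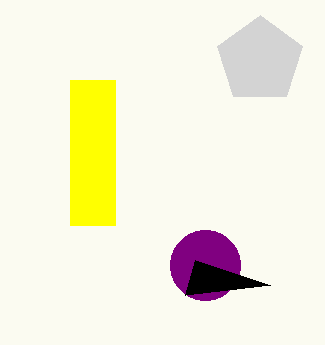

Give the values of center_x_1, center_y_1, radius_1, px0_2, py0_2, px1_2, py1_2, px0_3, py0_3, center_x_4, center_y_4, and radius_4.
center_x_1 = 205, center_y_1 = 265, radius_1 = 35, px0_2 = 70, py0_2 = 80, px1_2 = 115, py1_2 = 225, px0_3 = 185, py0_3 = 295, center_x_4 = 260, center_y_4 = 60, radius_4 = 45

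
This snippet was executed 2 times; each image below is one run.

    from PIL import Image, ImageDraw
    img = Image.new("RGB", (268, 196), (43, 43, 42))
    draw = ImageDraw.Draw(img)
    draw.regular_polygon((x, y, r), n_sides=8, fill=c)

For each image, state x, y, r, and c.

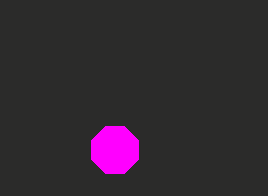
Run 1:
x = 115, y = 150, r = 25, c = 'magenta'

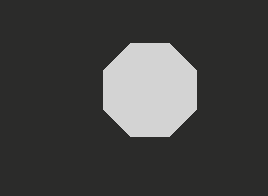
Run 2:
x = 150
y = 90
r = 50
c = 'lightgray'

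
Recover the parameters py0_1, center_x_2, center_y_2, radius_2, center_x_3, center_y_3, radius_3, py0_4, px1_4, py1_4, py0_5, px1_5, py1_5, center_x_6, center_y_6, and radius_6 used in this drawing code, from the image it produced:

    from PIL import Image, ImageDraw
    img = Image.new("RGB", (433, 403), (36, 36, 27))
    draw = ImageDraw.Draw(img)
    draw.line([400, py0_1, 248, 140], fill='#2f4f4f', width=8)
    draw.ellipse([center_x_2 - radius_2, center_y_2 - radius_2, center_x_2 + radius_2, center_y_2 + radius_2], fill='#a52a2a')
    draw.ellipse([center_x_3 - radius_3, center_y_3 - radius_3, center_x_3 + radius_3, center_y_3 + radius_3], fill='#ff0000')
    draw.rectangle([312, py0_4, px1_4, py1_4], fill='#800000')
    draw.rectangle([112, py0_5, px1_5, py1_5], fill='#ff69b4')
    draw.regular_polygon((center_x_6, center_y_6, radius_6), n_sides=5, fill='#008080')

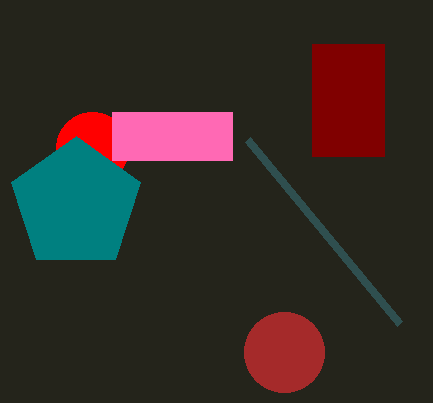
py0_1 = 324
center_x_2 = 284
center_y_2 = 352
radius_2 = 40
center_x_3 = 92
center_y_3 = 148
radius_3 = 36
py0_4 = 44
px1_4 = 384
py1_4 = 156
py0_5 = 112
px1_5 = 232
py1_5 = 160
center_x_6 = 76
center_y_6 = 204
radius_6 = 68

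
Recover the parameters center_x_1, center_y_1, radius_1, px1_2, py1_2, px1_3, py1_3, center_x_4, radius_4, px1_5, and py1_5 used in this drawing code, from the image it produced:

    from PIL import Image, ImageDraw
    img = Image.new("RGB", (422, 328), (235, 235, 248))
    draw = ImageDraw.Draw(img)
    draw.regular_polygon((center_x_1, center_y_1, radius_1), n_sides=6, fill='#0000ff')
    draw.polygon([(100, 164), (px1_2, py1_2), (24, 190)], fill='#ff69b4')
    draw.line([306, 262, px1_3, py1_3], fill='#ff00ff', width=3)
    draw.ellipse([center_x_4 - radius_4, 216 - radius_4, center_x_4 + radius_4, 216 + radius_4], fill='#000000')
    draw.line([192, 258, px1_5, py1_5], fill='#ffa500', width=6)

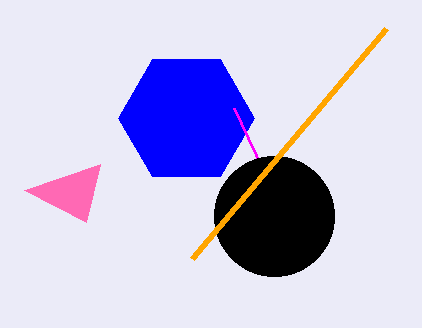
center_x_1 = 186
center_y_1 = 118
radius_1 = 68
px1_2 = 86
py1_2 = 222
px1_3 = 234
py1_3 = 108
center_x_4 = 274
radius_4 = 60
px1_5 = 386
py1_5 = 28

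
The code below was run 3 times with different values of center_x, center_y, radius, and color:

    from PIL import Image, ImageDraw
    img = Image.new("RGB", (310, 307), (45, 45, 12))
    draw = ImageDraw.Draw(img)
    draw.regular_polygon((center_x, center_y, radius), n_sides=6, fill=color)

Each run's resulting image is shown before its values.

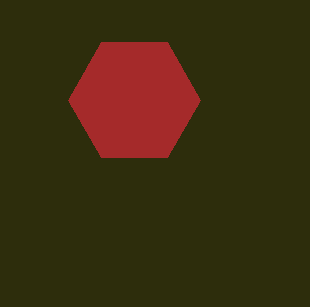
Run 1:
center_x = 134
center_y = 100
radius = 66
color = 'brown'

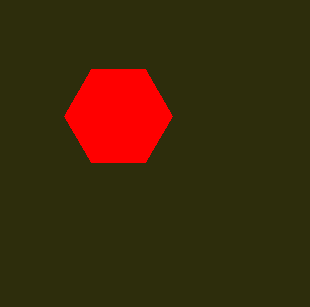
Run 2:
center_x = 118
center_y = 116
radius = 54
color = 'red'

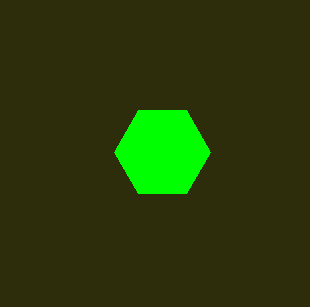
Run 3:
center_x = 162, center_y = 152, radius = 48, color = 'lime'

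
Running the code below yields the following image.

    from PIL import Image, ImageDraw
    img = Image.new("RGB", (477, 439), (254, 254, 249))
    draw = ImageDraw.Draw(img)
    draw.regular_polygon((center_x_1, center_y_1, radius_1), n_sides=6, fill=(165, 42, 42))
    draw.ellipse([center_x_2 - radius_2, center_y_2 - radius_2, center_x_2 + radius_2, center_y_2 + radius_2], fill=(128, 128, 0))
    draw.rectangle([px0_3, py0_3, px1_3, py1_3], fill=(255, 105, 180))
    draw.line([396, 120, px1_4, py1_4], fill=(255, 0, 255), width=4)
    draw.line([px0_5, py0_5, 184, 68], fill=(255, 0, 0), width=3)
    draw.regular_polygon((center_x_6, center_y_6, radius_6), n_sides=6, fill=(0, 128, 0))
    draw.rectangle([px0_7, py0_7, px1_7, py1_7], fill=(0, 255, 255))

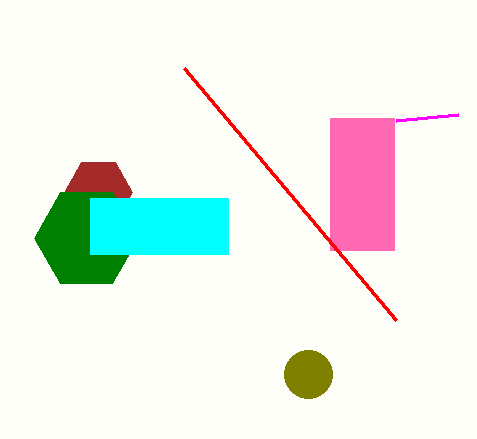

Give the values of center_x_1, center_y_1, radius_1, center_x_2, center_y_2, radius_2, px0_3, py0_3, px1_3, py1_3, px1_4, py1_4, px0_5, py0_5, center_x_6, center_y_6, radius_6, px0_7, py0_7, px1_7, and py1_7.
center_x_1 = 98; center_y_1 = 192; radius_1 = 34; center_x_2 = 308; center_y_2 = 374; radius_2 = 24; px0_3 = 330; py0_3 = 118; px1_3 = 394; py1_3 = 250; px1_4 = 458; py1_4 = 114; px0_5 = 396; py0_5 = 320; center_x_6 = 86; center_y_6 = 238; radius_6 = 52; px0_7 = 90; py0_7 = 198; px1_7 = 228; py1_7 = 254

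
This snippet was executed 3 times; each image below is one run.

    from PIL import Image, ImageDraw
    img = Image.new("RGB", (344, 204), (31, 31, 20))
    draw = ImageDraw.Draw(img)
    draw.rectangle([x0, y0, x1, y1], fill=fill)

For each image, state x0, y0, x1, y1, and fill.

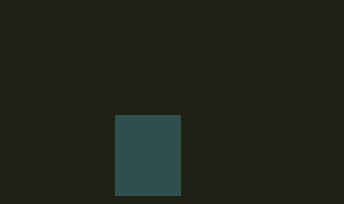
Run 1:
x0 = 115, y0 = 115, x1 = 180, y1 = 195, fill = 'darkslategray'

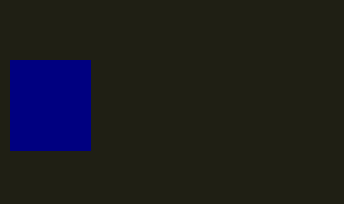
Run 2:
x0 = 10, y0 = 60, x1 = 90, y1 = 150, fill = 'navy'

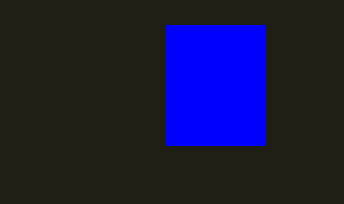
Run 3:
x0 = 165; y0 = 25; x1 = 265; y1 = 145; fill = 'blue'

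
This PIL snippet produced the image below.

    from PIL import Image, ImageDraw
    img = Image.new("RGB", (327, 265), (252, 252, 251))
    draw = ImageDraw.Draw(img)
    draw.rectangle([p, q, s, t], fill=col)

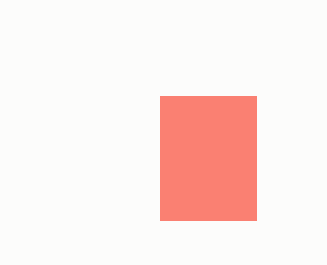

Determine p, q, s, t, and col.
p = 160; q = 96; s = 256; t = 220; col = 'salmon'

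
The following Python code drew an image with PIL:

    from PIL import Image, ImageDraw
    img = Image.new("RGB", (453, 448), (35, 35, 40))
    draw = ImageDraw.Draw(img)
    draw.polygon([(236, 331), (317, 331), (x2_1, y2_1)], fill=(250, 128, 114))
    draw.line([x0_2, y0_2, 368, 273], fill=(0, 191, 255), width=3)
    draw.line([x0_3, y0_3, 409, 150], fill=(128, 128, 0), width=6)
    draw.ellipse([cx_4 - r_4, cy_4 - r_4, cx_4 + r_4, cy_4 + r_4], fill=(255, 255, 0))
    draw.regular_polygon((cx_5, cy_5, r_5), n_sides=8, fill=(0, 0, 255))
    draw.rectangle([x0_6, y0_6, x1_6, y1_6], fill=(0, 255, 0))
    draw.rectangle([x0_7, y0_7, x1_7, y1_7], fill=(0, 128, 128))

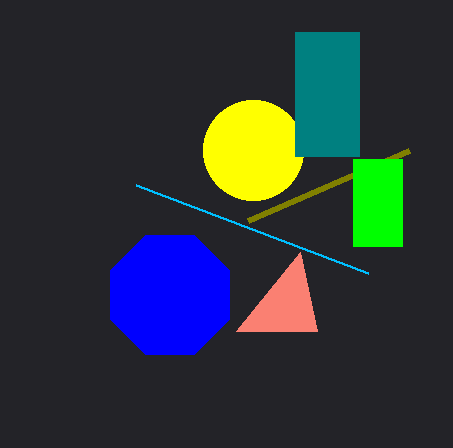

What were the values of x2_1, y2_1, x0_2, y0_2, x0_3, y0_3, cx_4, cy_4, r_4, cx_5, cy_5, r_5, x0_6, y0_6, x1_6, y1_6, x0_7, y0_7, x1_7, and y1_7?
x2_1 = 300; y2_1 = 252; x0_2 = 136; y0_2 = 185; x0_3 = 248; y0_3 = 220; cx_4 = 253; cy_4 = 150; r_4 = 50; cx_5 = 170; cy_5 = 295; r_5 = 64; x0_6 = 353; y0_6 = 159; x1_6 = 402; y1_6 = 246; x0_7 = 295; y0_7 = 32; x1_7 = 359; y1_7 = 156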